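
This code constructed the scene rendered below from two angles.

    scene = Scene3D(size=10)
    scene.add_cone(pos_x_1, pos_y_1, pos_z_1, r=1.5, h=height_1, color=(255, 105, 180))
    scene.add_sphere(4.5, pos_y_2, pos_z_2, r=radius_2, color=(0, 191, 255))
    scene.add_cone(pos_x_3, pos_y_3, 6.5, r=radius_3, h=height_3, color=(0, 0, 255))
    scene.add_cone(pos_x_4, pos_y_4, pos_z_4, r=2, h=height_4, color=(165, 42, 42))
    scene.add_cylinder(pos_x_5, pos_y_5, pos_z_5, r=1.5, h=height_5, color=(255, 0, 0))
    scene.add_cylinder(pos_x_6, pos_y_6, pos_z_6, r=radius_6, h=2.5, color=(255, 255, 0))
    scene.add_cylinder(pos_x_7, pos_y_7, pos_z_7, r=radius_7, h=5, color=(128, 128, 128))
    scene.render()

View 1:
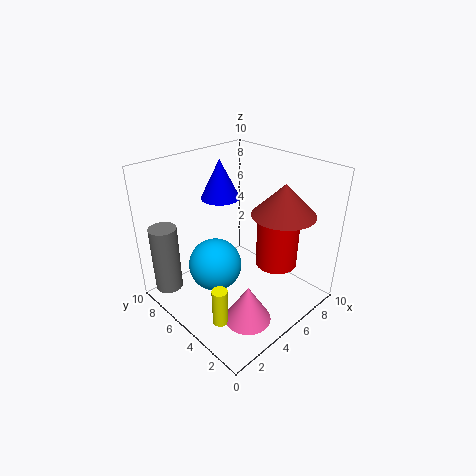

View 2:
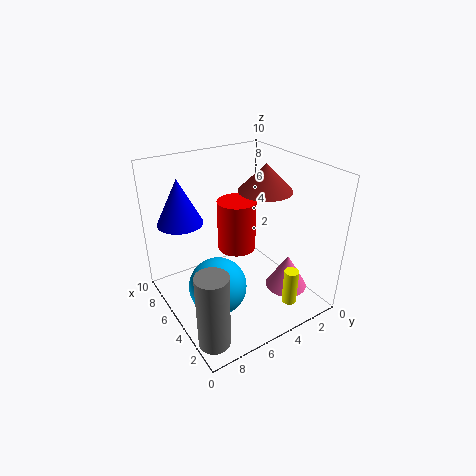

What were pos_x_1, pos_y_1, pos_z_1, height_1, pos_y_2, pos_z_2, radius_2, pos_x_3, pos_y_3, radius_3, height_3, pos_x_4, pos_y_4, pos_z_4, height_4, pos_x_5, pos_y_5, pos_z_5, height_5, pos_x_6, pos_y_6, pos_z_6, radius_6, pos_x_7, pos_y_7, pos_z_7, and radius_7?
pos_x_1 = 3
pos_y_1 = 2
pos_z_1 = 1
height_1 = 2.5
pos_y_2 = 7
pos_z_2 = 2
radius_2 = 2
pos_x_3 = 6.5
pos_y_3 = 8.5
radius_3 = 1.5
height_3 = 3
pos_x_4 = 6
pos_y_4 = 2
pos_z_4 = 7.5
height_4 = 2
pos_x_5 = 7.5
pos_y_5 = 3.5
pos_z_5 = 2.5
height_5 = 4
pos_x_6 = 1.5
pos_y_6 = 3
pos_z_6 = 1
radius_6 = 0.5
pos_x_7 = 1.5
pos_y_7 = 9
pos_z_7 = 0.5
radius_7 = 1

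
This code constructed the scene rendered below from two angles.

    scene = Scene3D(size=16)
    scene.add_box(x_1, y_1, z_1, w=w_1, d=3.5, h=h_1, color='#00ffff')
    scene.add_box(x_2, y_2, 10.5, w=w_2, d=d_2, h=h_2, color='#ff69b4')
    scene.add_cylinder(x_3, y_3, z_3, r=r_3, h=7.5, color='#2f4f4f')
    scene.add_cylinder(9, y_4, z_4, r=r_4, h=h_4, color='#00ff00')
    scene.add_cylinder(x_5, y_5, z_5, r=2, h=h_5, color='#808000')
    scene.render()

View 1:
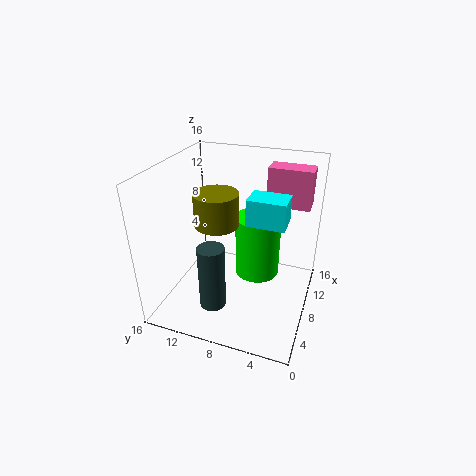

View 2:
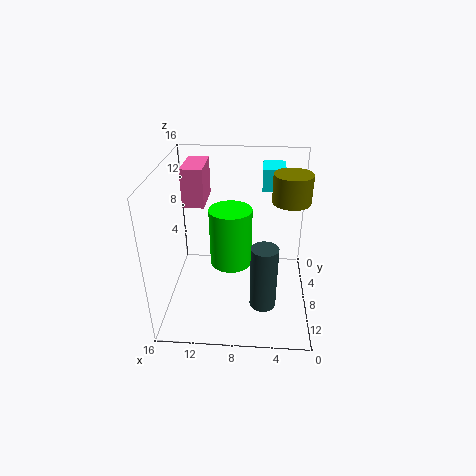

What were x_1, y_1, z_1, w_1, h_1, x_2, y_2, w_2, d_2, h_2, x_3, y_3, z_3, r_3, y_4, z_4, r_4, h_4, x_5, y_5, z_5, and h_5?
x_1 = 3; y_1 = 2; z_1 = 12.5; w_1 = 2.5; h_1 = 2.5; x_2 = 12; y_2 = 1; w_2 = 2.5; d_2 = 5; h_2 = 4.5; x_3 = 5; y_3 = 10; z_3 = 0.5; r_3 = 1.5; y_4 = 6; z_4 = 3.5; r_4 = 2.5; h_4 = 7; x_5 = 2.5; y_5 = 8; z_5 = 12.5; h_5 = 3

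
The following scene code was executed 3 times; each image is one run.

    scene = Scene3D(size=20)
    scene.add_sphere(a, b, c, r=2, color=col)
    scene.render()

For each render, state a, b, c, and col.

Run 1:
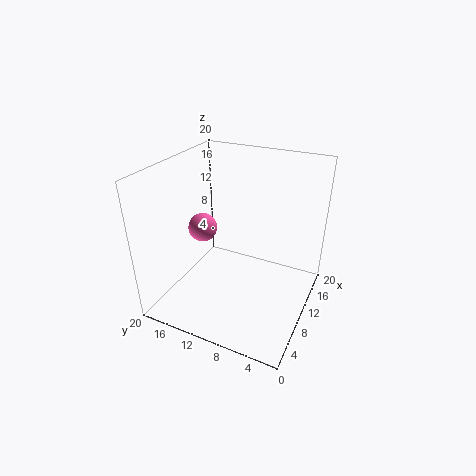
a = 9, b = 15, c = 11, col = 'hotpink'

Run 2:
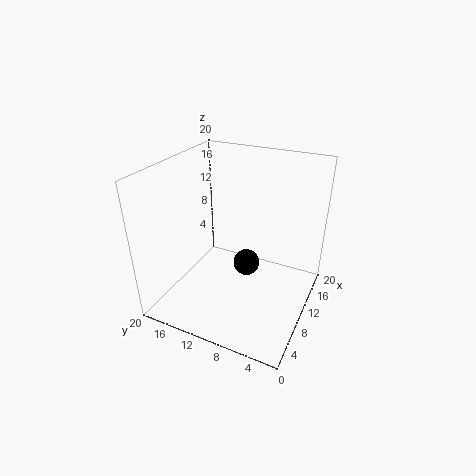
a = 13, b = 10, c = 4, col = 'black'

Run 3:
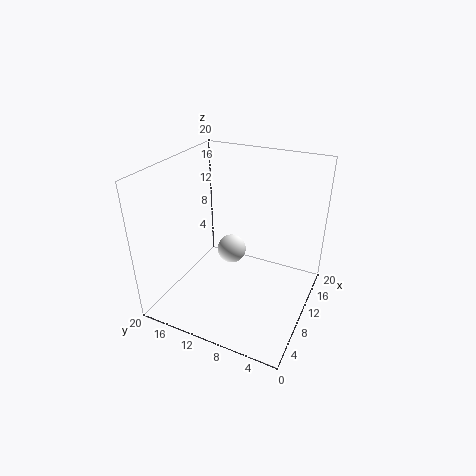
a = 10, b = 11, c = 8, col = 'white'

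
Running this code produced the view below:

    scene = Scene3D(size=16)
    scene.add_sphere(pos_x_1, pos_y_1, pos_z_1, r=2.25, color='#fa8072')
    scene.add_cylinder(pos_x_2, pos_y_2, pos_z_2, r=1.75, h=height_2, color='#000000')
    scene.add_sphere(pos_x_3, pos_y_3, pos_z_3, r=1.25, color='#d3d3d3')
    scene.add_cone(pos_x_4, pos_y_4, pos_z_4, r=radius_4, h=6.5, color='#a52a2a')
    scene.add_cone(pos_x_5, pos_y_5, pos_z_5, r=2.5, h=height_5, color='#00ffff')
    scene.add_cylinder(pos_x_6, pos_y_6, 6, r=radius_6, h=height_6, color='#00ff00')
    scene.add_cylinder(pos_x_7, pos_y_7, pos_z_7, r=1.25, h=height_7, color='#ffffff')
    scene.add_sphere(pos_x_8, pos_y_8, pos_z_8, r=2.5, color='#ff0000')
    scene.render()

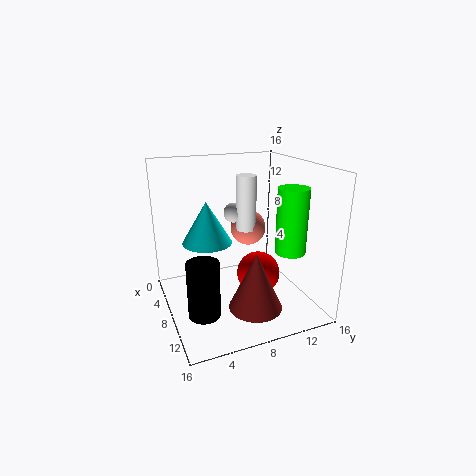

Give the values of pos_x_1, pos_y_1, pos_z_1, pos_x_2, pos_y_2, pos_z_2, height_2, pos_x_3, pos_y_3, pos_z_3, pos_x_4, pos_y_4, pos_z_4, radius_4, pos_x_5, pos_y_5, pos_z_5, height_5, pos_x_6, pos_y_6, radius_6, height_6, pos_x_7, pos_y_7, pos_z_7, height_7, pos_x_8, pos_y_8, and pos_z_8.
pos_x_1 = 3
pos_y_1 = 11.5
pos_z_1 = 7
pos_x_2 = 10
pos_y_2 = 3.25
pos_z_2 = 0.5
height_2 = 6.25
pos_x_3 = 3
pos_y_3 = 9.5
pos_z_3 = 9.25
pos_x_4 = 10.75
pos_y_4 = 9
pos_z_4 = 0.5
radius_4 = 3
pos_x_5 = 9.5
pos_y_5 = 4
pos_z_5 = 8.75
height_5 = 4.25
pos_x_6 = 9.75
pos_y_6 = 13.75
radius_6 = 1.75
height_6 = 7.5
pos_x_7 = 4
pos_y_7 = 10.75
pos_z_7 = 7.25
height_7 = 6.75
pos_x_8 = 8.25
pos_y_8 = 10.5
pos_z_8 = 3.25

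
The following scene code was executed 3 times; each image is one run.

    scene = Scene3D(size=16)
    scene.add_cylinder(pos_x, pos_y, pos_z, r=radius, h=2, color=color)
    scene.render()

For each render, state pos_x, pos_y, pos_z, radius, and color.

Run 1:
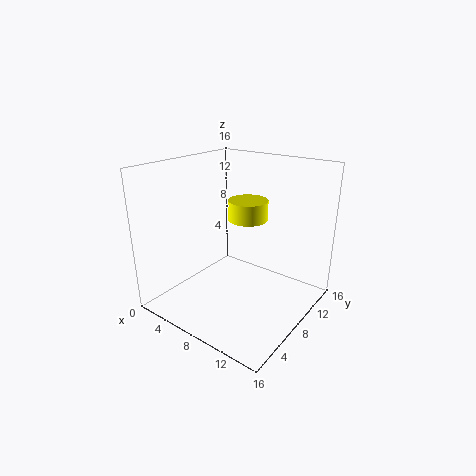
pos_x = 10; pos_y = 7; pos_z = 11; radius = 2; color = 'yellow'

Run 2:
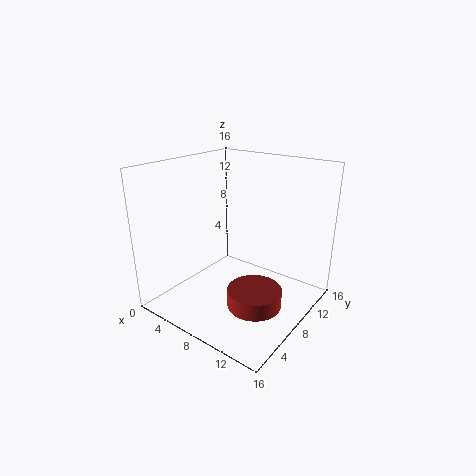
pos_x = 11; pos_y = 7; pos_z = 1; radius = 3; color = 'brown'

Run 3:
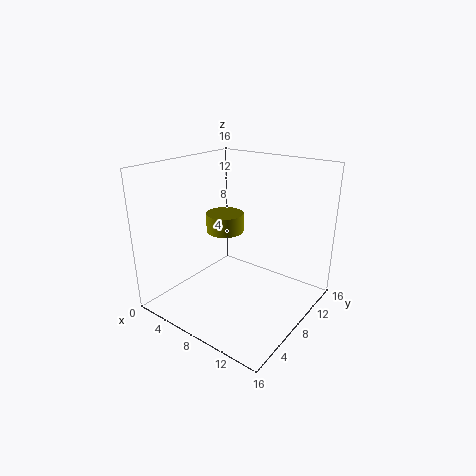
pos_x = 7; pos_y = 7; pos_z = 9; radius = 2; color = 'olive'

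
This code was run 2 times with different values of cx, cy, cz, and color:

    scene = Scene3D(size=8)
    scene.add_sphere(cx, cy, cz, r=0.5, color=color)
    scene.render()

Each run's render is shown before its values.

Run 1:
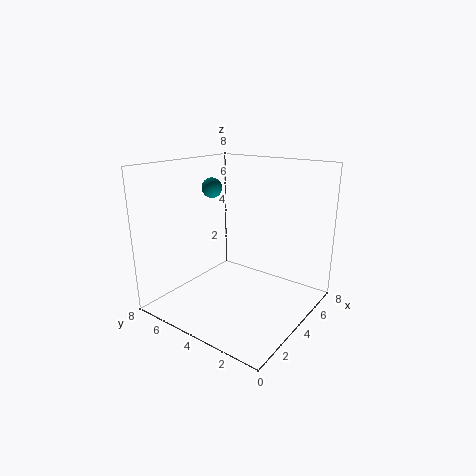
cx = 2.5; cy = 4.5; cz = 7; color = 'teal'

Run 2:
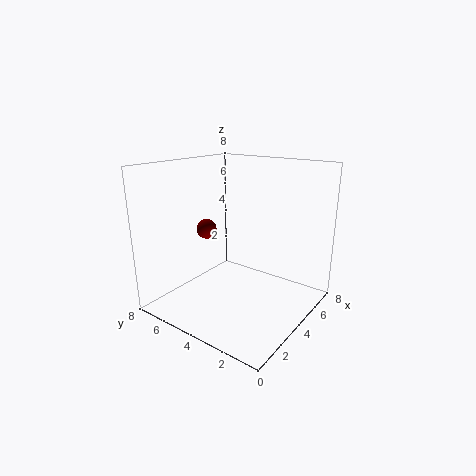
cx = 2; cy = 4.5; cz = 5; color = 'maroon'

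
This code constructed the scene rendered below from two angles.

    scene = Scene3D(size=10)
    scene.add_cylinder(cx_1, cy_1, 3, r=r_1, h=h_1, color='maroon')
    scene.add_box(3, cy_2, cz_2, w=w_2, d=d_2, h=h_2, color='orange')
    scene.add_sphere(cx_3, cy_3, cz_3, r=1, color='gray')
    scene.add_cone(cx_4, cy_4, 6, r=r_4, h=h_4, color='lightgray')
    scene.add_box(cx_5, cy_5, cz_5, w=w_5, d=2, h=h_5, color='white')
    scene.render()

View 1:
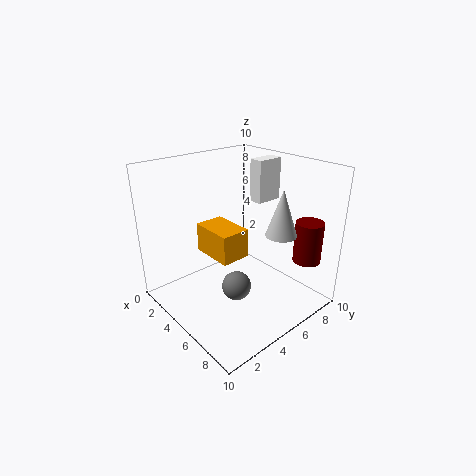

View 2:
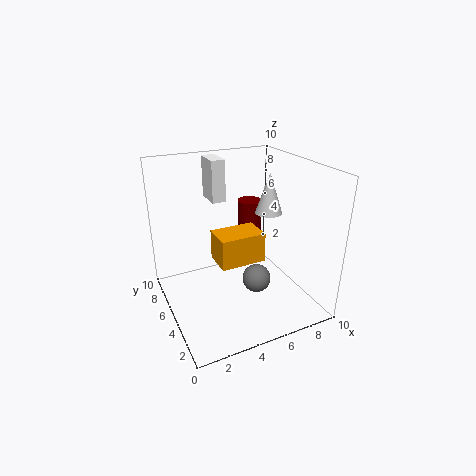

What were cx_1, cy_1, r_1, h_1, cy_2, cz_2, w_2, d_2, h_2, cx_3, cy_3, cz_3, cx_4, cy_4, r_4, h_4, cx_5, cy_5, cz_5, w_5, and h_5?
cx_1 = 8
cy_1 = 9
r_1 = 1
h_1 = 3
cy_2 = 3
cz_2 = 4
w_2 = 3
d_2 = 2
h_2 = 2
cx_3 = 6
cy_3 = 4
cz_3 = 2
cx_4 = 8
cy_4 = 6
r_4 = 1
h_4 = 3
cx_5 = 4
cy_5 = 7
cz_5 = 7
w_5 = 1
h_5 = 3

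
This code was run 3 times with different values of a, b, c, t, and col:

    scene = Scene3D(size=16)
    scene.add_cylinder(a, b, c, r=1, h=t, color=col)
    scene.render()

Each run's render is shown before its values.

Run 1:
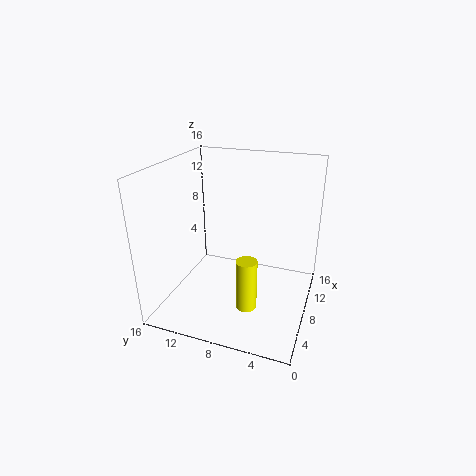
a = 2; b = 5; c = 4; t = 5; col = 'yellow'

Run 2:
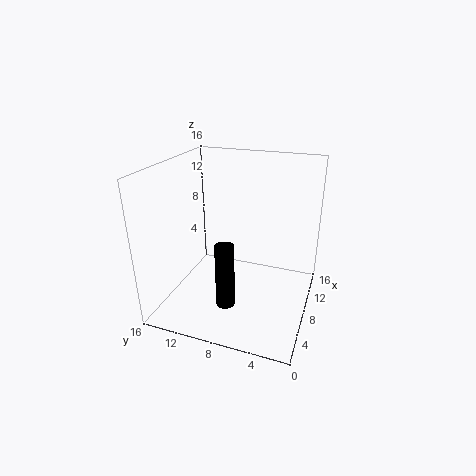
a = 4; b = 8; c = 2; t = 7; col = 'black'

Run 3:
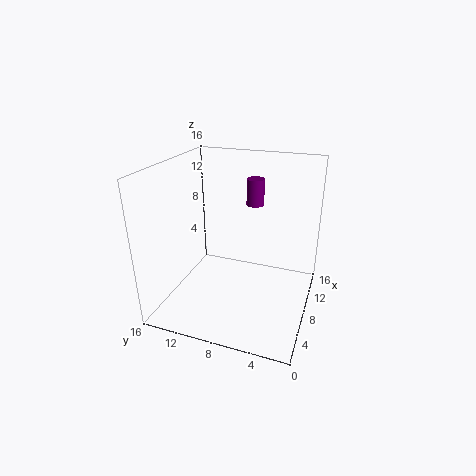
a = 11; b = 7; c = 11; t = 3; col = 'purple'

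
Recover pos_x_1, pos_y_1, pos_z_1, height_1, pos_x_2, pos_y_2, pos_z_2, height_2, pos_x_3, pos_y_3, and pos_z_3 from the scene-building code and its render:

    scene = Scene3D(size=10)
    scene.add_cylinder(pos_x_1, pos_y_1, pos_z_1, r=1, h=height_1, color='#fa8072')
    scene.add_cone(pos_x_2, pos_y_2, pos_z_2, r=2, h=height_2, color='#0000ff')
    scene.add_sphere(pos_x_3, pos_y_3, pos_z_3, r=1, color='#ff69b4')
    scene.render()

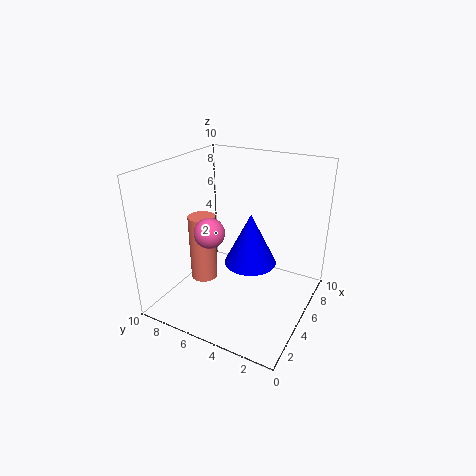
pos_x_1 = 5, pos_y_1 = 8, pos_z_1 = 1, height_1 = 5, pos_x_2 = 7, pos_y_2 = 5, pos_z_2 = 2, height_2 = 4, pos_x_3 = 3, pos_y_3 = 6, pos_z_3 = 6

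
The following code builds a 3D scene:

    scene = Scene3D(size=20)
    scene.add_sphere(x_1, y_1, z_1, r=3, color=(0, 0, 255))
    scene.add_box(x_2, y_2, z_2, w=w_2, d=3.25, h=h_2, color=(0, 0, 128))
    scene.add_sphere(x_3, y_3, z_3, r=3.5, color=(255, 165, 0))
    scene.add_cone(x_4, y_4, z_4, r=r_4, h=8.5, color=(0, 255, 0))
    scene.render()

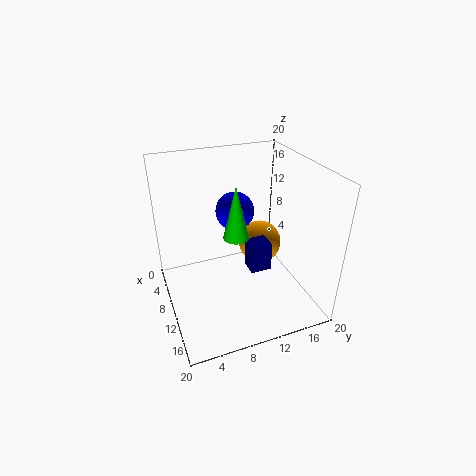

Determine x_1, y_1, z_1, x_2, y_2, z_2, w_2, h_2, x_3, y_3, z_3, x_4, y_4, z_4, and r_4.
x_1 = 3.5, y_1 = 12, z_1 = 10.75, x_2 = 6.5, y_2 = 12.5, z_2 = 2.75, w_2 = 3, h_2 = 4.5, x_3 = 4, y_3 = 16.25, z_3 = 4.5, x_4 = 6, y_4 = 11.25, z_4 = 7.5, r_4 = 2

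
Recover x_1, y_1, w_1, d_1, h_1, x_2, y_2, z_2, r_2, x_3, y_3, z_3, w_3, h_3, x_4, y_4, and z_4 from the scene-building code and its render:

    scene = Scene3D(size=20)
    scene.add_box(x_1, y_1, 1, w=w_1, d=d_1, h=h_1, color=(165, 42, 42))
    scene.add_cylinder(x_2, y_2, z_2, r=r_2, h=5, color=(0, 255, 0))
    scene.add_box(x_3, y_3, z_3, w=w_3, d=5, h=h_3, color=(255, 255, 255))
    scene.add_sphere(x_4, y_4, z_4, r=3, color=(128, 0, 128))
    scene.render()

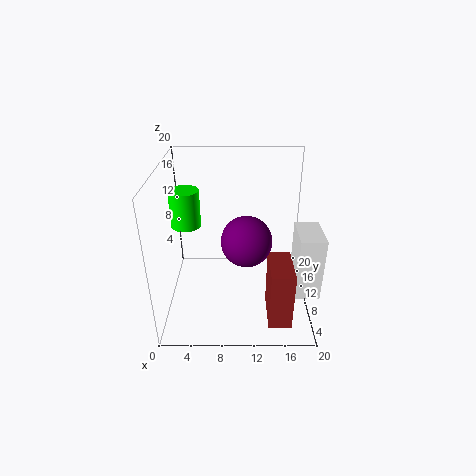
x_1 = 14; y_1 = 2; w_1 = 3; d_1 = 6; h_1 = 8; x_2 = 3; y_2 = 10; z_2 = 12; r_2 = 2; x_3 = 17; y_3 = 2; z_3 = 6; w_3 = 3; h_3 = 8; x_4 = 11; y_4 = 4; z_4 = 13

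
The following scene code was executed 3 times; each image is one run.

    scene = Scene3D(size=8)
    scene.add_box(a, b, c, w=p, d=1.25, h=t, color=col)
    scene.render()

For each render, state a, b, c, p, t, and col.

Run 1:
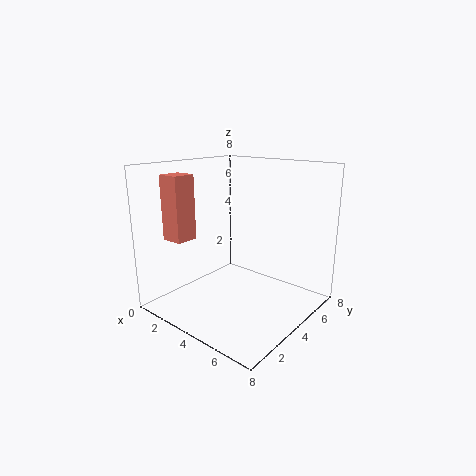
a = 1; b = 1.25; c = 4; p = 1.25; t = 3.5; col = 'salmon'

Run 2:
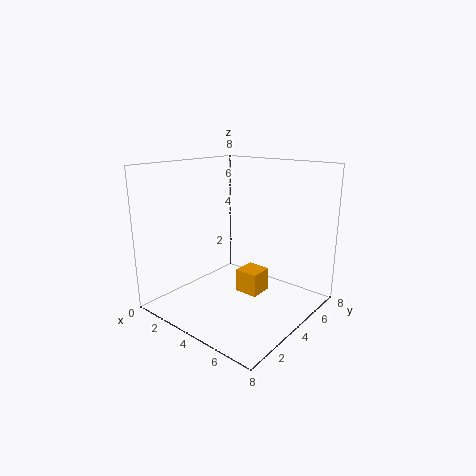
a = 4.5; b = 3.25; c = 1.25; p = 1.25; t = 1.25; col = 'orange'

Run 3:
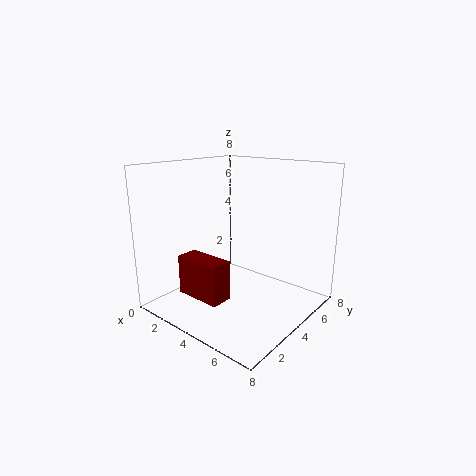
a = 1.5; b = 1.75; c = 0.75; p = 2.75; t = 2.25; col = 'maroon'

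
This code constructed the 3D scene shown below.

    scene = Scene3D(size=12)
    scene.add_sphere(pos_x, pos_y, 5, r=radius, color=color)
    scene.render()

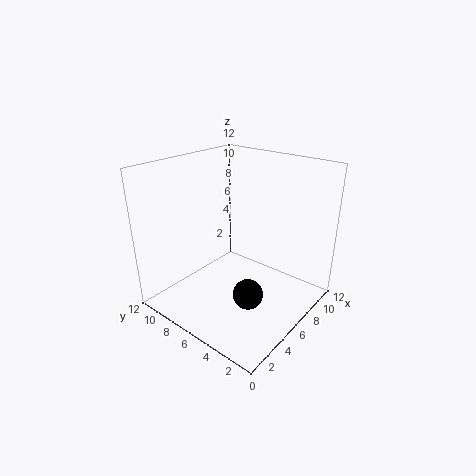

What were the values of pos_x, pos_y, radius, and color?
pos_x = 1.5, pos_y = 1.5, radius = 1, color = 'black'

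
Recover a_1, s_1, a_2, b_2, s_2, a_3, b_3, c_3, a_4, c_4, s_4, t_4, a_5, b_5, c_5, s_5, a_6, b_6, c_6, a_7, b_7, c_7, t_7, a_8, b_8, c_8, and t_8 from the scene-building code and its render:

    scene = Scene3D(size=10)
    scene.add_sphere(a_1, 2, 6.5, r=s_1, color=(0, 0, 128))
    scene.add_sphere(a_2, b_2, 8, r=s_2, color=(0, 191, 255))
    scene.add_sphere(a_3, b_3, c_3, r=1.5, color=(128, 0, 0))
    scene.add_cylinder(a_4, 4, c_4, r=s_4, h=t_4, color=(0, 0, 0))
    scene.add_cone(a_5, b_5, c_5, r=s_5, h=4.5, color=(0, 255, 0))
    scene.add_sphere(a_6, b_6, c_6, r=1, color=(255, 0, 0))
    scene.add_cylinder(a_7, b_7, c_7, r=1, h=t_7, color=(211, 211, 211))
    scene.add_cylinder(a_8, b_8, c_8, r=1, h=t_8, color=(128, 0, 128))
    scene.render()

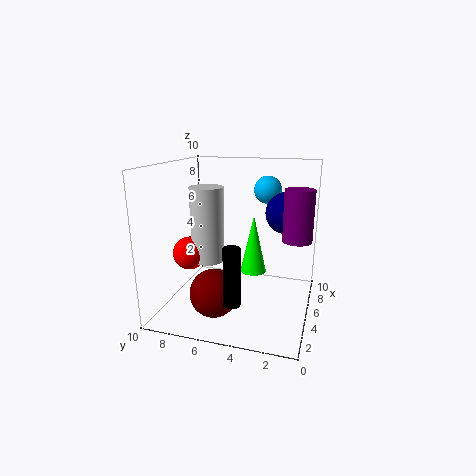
a_1 = 7; s_1 = 1.5; a_2 = 7.5; b_2 = 3.5; s_2 = 1; a_3 = 1.5; b_3 = 5.5; c_3 = 2.5; a_4 = 0.5; c_4 = 2.5; s_4 = 0.5; t_4 = 3.5; a_5 = 7.5; b_5 = 4.5; c_5 = 1.5; s_5 = 1; a_6 = 1.5; b_6 = 7; c_6 = 5; a_7 = 2; b_7 = 6; c_7 = 4.5; t_7 = 4.5; a_8 = 5.5; b_8 = 1; c_8 = 5; t_8 = 3.5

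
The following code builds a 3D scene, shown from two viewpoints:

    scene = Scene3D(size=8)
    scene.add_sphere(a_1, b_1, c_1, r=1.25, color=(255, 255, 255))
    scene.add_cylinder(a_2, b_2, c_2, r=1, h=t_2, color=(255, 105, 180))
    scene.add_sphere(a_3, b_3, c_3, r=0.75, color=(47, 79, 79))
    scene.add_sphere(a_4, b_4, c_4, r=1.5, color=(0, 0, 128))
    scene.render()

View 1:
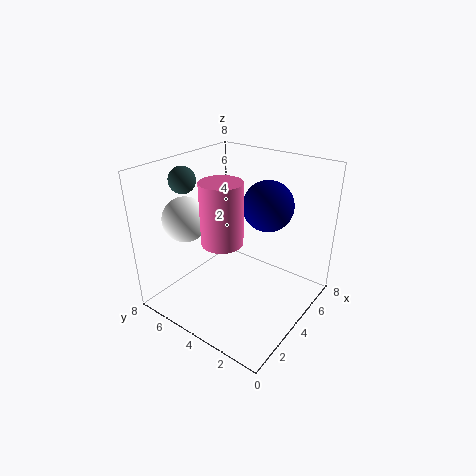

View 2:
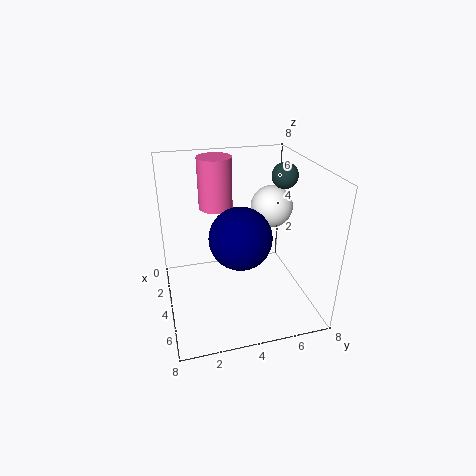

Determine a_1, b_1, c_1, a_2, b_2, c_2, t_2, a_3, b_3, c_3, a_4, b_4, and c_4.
a_1 = 2.5, b_1 = 6.5, c_1 = 5, a_2 = 1.75, b_2 = 3.25, c_2 = 5, t_2 = 3, a_3 = 3, b_3 = 7, c_3 = 7, a_4 = 6.25, b_4 = 3.5, c_4 = 5.25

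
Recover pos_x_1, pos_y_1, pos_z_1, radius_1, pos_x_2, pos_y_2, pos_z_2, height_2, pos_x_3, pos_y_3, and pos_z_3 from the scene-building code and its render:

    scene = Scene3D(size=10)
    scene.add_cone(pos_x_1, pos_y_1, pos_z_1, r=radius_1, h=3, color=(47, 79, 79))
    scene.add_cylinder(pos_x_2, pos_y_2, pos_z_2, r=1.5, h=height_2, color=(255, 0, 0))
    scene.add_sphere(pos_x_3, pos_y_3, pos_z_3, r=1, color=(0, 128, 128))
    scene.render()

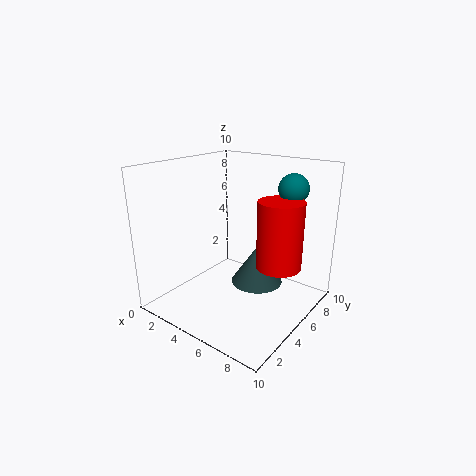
pos_x_1 = 5, pos_y_1 = 7.5, pos_z_1 = 0.5, radius_1 = 2, pos_x_2 = 8, pos_y_2 = 5.5, pos_z_2 = 3.5, height_2 = 4.5, pos_x_3 = 8, pos_y_3 = 7, pos_z_3 = 8.5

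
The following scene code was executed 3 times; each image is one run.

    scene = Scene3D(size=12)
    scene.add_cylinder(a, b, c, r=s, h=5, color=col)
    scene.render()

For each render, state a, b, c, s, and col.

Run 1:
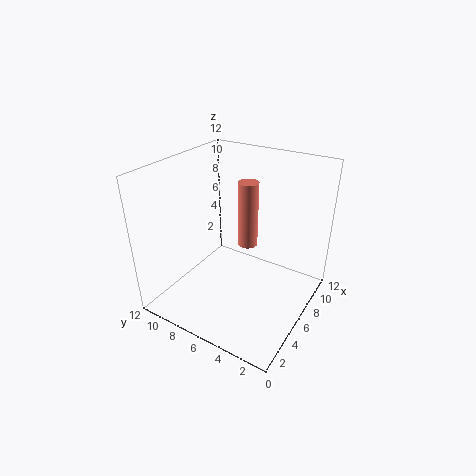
a = 5
b = 4.5
c = 6.5
s = 0.75
col = 'salmon'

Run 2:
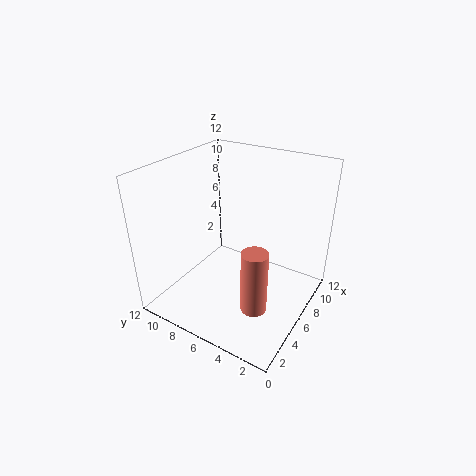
a = 3
b = 2.75
c = 2.25
s = 1
col = 'salmon'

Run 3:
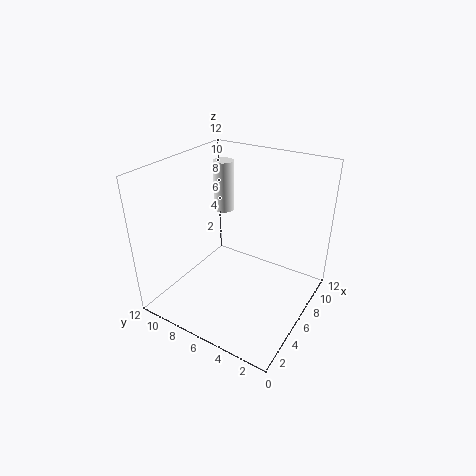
a = 11
b = 10.75
c = 5.5
s = 1
col = 'white'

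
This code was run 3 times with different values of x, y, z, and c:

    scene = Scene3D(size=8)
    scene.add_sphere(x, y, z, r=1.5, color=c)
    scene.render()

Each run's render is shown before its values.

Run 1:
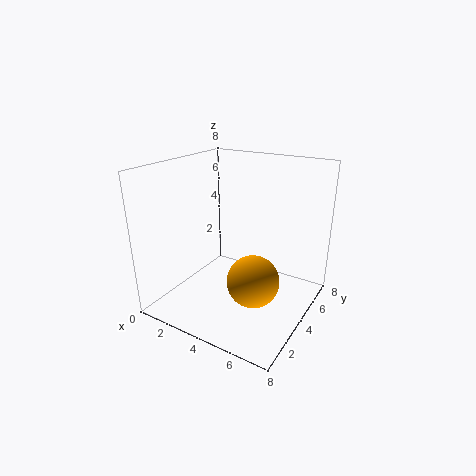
x = 5
y = 4
z = 1.5
c = 'orange'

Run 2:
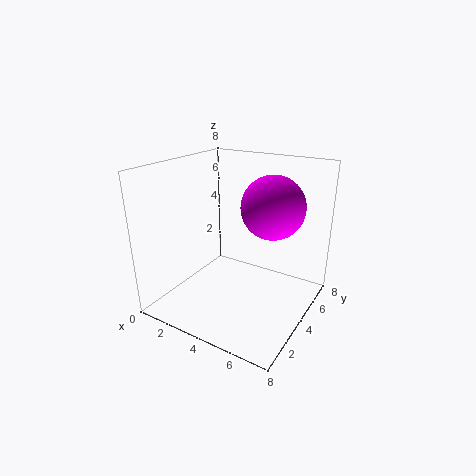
x = 6.5
y = 3
z = 6.5
c = 'magenta'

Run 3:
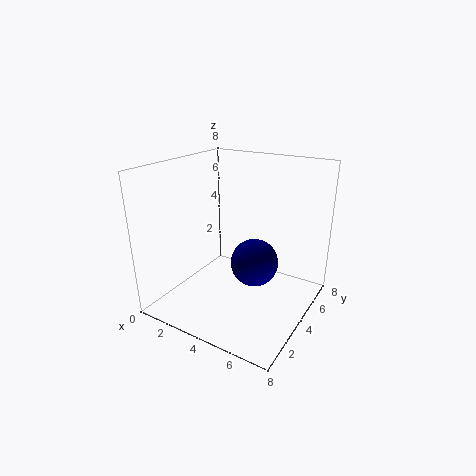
x = 4
y = 6
z = 1.5
c = 'navy'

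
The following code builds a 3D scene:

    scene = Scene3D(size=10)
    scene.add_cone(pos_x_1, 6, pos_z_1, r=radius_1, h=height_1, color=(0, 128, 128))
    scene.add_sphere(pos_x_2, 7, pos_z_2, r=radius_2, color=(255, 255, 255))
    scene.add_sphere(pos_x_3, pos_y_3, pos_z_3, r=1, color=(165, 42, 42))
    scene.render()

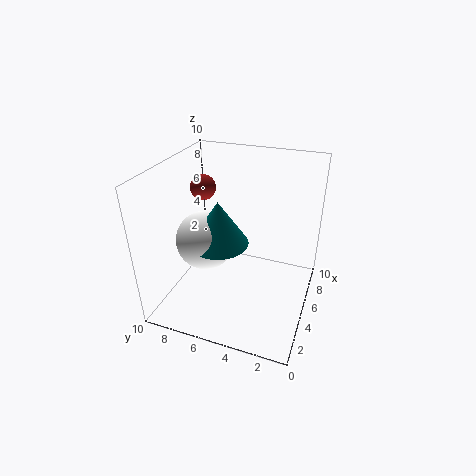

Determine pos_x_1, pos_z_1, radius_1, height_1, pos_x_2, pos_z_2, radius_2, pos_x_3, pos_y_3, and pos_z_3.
pos_x_1 = 4
pos_z_1 = 5
radius_1 = 2
height_1 = 3
pos_x_2 = 4
pos_z_2 = 5
radius_2 = 2
pos_x_3 = 8
pos_y_3 = 9
pos_z_3 = 7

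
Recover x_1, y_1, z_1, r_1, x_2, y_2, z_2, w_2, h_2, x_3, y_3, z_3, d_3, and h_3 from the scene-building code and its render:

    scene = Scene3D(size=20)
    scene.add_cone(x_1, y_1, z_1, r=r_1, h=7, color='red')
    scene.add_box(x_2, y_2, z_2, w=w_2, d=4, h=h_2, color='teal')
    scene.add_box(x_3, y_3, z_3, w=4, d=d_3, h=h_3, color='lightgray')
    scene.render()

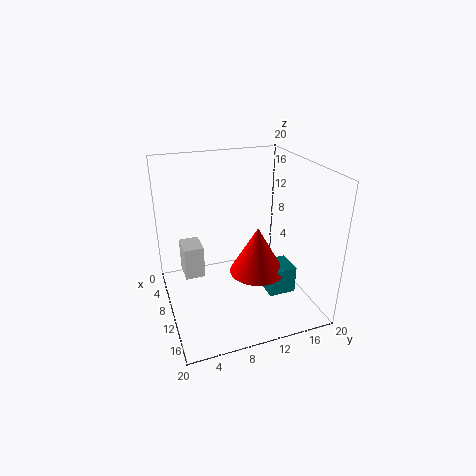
x_1 = 10; y_1 = 13; z_1 = 4; r_1 = 4; x_2 = 9; y_2 = 14; z_2 = 1; w_2 = 4; h_2 = 4; x_3 = 2; y_3 = 3; z_3 = 2; d_3 = 3; h_3 = 5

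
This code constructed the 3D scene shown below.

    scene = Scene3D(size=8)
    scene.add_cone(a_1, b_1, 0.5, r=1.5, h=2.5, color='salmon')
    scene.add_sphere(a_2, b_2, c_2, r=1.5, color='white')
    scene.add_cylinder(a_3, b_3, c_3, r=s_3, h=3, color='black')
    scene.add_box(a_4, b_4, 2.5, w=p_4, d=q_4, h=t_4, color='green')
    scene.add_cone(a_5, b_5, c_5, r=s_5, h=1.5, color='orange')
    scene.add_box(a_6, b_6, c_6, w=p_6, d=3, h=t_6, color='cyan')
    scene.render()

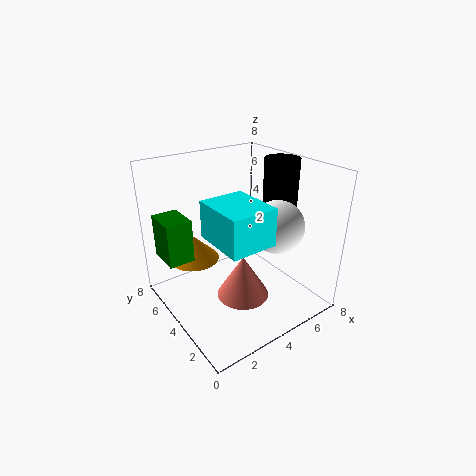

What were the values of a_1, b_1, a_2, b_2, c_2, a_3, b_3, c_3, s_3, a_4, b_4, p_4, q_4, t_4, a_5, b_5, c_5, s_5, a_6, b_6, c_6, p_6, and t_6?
a_1 = 4; b_1 = 3.5; a_2 = 6; b_2 = 3; c_2 = 4.5; a_3 = 7; b_3 = 4; c_3 = 5; s_3 = 1; a_4 = 0.5; b_4 = 5.5; p_4 = 1.5; q_4 = 2; t_4 = 2.5; a_5 = 2.5; b_5 = 6.5; c_5 = 2; s_5 = 1.5; a_6 = 2; b_6 = 1.5; c_6 = 4.5; p_6 = 2.5; t_6 = 2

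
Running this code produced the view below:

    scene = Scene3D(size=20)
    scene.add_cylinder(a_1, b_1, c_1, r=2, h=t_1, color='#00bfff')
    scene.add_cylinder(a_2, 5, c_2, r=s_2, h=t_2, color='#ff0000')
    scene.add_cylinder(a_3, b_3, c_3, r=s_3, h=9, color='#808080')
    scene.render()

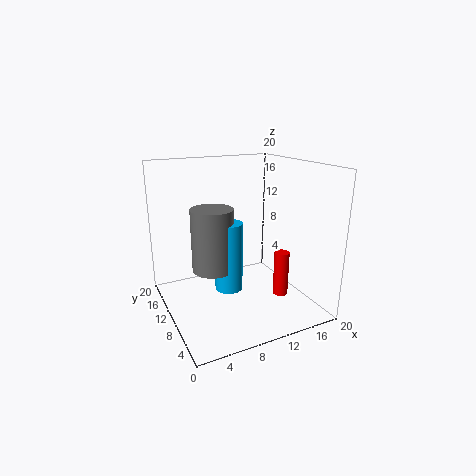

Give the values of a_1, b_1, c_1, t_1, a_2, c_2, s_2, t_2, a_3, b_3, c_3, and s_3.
a_1 = 9; b_1 = 11; c_1 = 2; t_1 = 10; a_2 = 14; c_2 = 3; s_2 = 1; t_2 = 6; a_3 = 7; b_3 = 12; c_3 = 5; s_3 = 3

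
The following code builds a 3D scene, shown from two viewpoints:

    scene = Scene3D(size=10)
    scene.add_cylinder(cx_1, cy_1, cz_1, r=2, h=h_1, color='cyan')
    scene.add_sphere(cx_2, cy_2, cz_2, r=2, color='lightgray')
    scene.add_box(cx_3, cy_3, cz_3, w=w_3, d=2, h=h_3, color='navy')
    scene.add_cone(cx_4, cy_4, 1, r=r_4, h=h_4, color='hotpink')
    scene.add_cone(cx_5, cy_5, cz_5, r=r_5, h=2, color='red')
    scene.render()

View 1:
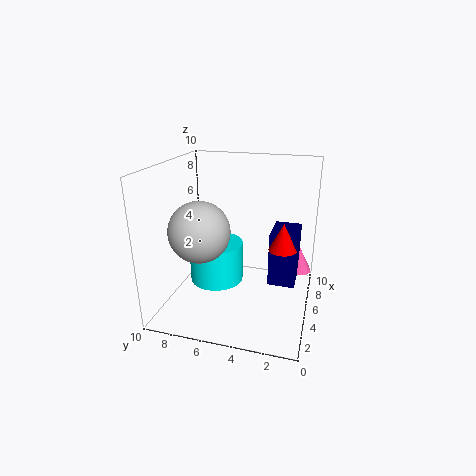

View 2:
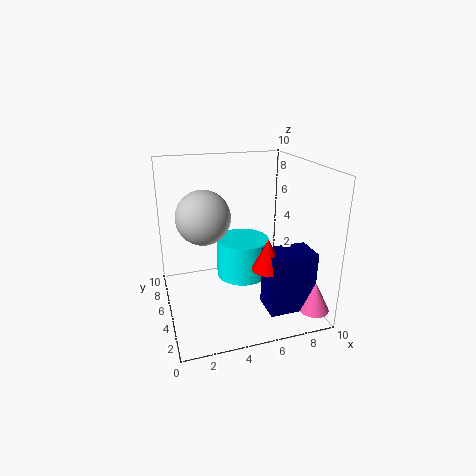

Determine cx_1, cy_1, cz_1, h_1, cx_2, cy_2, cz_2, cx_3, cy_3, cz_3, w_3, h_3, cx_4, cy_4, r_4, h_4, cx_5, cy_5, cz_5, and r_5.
cx_1 = 6
cy_1 = 7
cz_1 = 1
h_1 = 3
cx_2 = 3
cy_2 = 7
cz_2 = 6
cx_3 = 6
cy_3 = 1
cz_3 = 1
w_3 = 3
h_3 = 4
cx_4 = 9
cy_4 = 1
r_4 = 1
h_4 = 2
cx_5 = 6
cy_5 = 2
cz_5 = 4
r_5 = 1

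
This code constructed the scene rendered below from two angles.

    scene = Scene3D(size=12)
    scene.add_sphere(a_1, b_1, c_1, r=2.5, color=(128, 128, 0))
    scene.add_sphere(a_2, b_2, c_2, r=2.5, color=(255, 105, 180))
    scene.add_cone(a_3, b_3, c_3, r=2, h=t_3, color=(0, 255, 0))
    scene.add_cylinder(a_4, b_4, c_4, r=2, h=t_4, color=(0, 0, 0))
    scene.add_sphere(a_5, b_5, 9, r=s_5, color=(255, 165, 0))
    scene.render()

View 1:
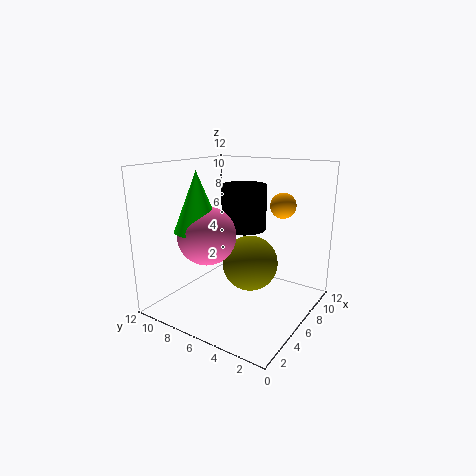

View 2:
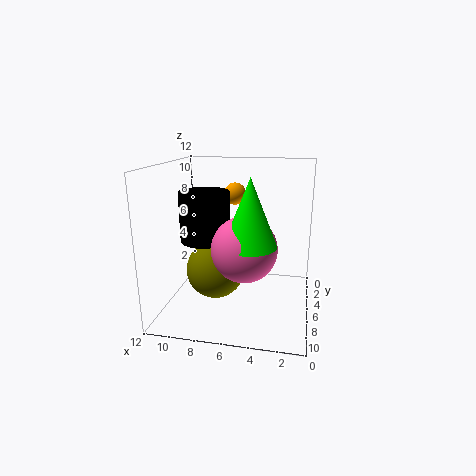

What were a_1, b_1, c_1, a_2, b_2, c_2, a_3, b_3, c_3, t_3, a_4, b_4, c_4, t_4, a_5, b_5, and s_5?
a_1 = 8; b_1 = 6; c_1 = 3; a_2 = 5; b_2 = 8.5; c_2 = 6; a_3 = 4.5; b_3 = 9; c_3 = 6.5; t_3 = 5; a_4 = 8.5; b_4 = 7; c_4 = 6; t_4 = 4; a_5 = 7; b_5 = 2.5; s_5 = 1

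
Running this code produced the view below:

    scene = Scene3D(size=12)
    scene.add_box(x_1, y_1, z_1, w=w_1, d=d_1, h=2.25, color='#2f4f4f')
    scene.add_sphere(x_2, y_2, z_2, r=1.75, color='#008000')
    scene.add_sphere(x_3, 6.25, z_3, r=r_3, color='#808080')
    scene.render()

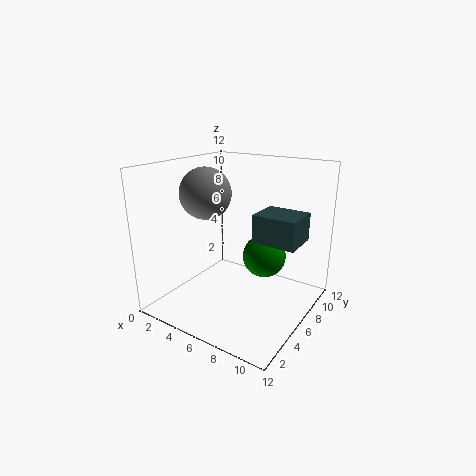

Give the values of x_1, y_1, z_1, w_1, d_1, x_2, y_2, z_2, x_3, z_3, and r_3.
x_1 = 7.75, y_1 = 5.25, z_1 = 6.25, w_1 = 3.5, d_1 = 3, x_2 = 8.25, y_2 = 6.5, z_2 = 4.75, x_3 = 2.5, z_3 = 9.25, r_3 = 2.25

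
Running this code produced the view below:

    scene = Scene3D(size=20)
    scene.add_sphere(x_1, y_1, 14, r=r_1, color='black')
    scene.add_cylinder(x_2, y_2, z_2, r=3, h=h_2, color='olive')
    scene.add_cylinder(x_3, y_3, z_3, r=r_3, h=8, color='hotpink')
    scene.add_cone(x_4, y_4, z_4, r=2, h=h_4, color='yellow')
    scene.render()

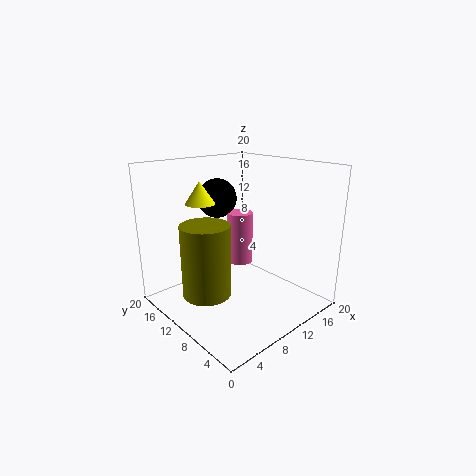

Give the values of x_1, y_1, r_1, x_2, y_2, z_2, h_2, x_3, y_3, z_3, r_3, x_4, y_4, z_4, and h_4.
x_1 = 12, y_1 = 17, r_1 = 3, x_2 = 3, y_2 = 8, z_2 = 5, h_2 = 9, x_3 = 14, y_3 = 14, z_3 = 4, r_3 = 2, x_4 = 6, y_4 = 13, z_4 = 15, h_4 = 3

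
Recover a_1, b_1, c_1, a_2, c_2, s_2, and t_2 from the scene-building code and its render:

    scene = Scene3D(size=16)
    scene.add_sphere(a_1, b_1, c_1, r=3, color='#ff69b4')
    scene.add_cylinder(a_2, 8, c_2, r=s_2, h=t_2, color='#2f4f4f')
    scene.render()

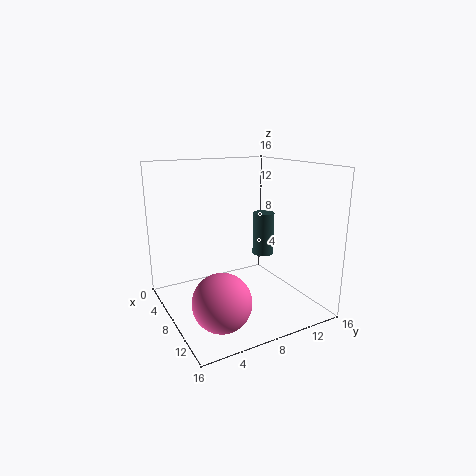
a_1 = 12, b_1 = 4, c_1 = 3, a_2 = 13, c_2 = 8, s_2 = 1, t_2 = 4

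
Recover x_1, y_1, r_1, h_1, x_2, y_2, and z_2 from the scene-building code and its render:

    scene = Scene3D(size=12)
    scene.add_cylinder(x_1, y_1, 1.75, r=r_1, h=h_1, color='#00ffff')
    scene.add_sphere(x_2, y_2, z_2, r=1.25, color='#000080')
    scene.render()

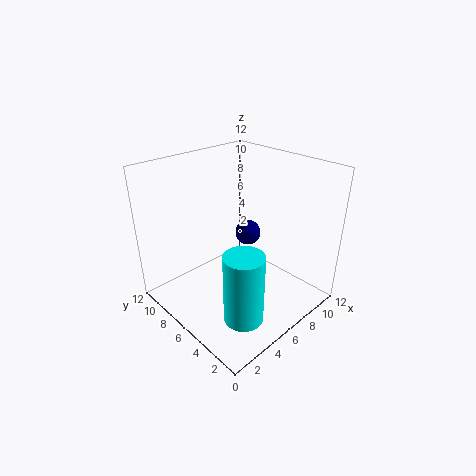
x_1 = 3; y_1 = 2.25; r_1 = 1.5; h_1 = 5.5; x_2 = 10.25; y_2 = 9; z_2 = 3.75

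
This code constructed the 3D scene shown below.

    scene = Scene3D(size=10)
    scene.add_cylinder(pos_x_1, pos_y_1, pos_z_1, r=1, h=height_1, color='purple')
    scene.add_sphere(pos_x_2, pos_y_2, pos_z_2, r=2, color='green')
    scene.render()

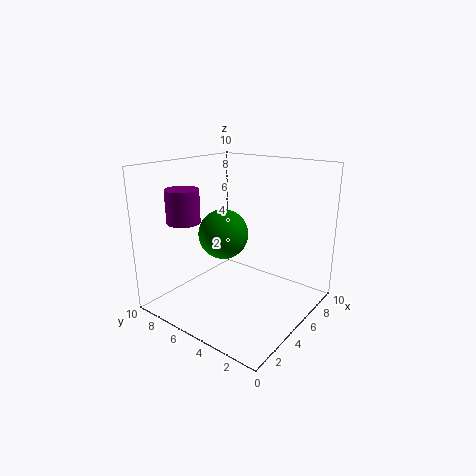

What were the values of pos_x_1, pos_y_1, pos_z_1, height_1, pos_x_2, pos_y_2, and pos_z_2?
pos_x_1 = 1; pos_y_1 = 6; pos_z_1 = 7; height_1 = 2; pos_x_2 = 7; pos_y_2 = 8; pos_z_2 = 4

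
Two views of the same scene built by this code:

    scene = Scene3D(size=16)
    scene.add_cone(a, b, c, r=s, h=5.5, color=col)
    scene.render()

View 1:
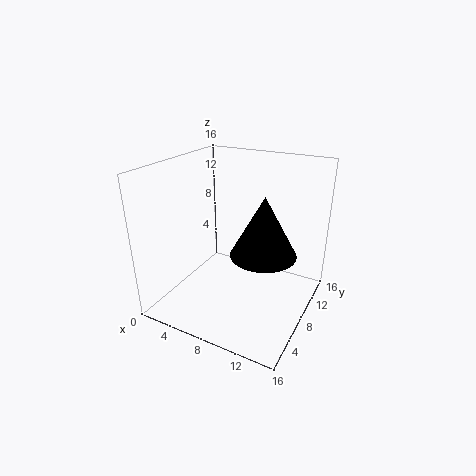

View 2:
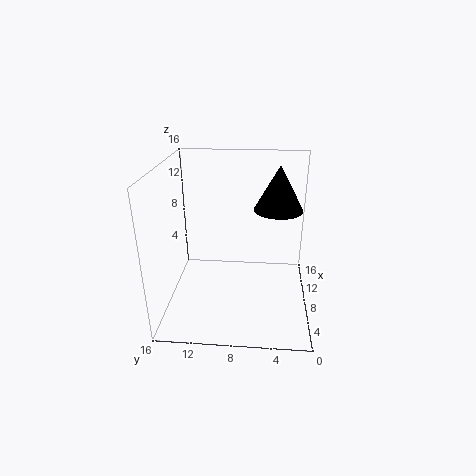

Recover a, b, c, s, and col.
a = 13, b = 3.5, c = 9.5, s = 3, col = 'black'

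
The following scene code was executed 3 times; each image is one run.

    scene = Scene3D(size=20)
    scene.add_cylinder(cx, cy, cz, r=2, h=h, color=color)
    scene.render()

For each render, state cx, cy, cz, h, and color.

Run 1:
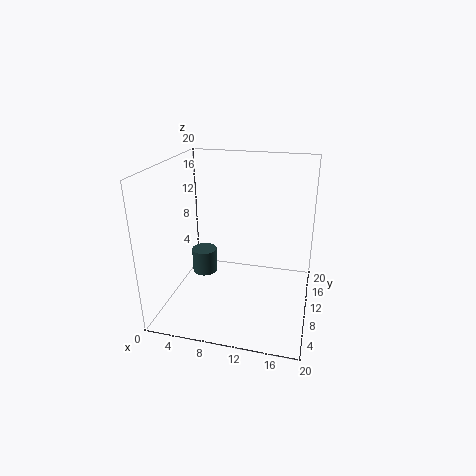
cx = 3, cy = 15, cz = 1, h = 4, color = 'darkslategray'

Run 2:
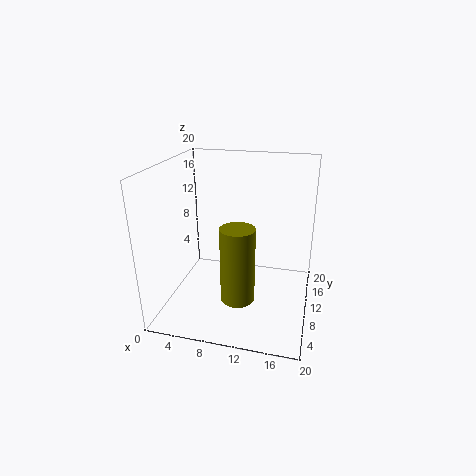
cx = 12, cy = 2, cz = 6, h = 9, color = 'olive'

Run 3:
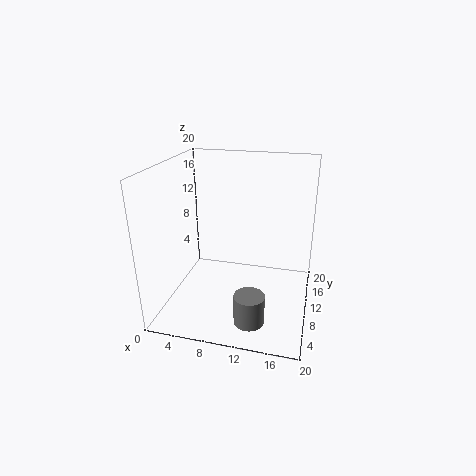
cx = 13, cy = 4, cz = 1, h = 4, color = 'gray'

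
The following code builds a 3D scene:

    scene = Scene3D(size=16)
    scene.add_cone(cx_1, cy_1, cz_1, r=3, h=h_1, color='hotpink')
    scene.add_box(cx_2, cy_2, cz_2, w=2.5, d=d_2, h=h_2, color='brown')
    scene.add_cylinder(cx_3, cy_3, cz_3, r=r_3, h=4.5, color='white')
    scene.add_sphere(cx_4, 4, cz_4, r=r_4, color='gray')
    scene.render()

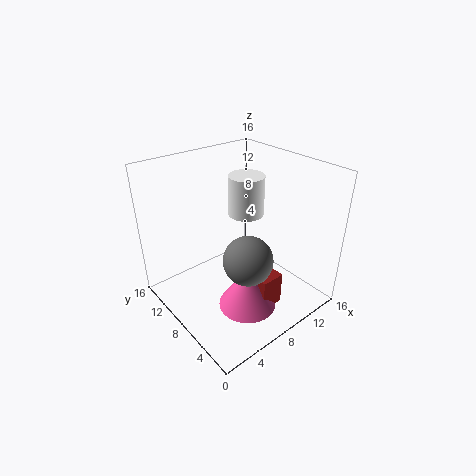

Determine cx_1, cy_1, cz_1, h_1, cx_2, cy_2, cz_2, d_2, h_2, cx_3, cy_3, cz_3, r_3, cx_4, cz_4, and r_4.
cx_1 = 6; cy_1 = 4; cz_1 = 2.5; h_1 = 4.5; cx_2 = 6.5; cy_2 = 2; cz_2 = 2.5; d_2 = 2; h_2 = 3.5; cx_3 = 10; cy_3 = 9; cz_3 = 10; r_3 = 2; cx_4 = 6; cz_4 = 8; r_4 = 2.5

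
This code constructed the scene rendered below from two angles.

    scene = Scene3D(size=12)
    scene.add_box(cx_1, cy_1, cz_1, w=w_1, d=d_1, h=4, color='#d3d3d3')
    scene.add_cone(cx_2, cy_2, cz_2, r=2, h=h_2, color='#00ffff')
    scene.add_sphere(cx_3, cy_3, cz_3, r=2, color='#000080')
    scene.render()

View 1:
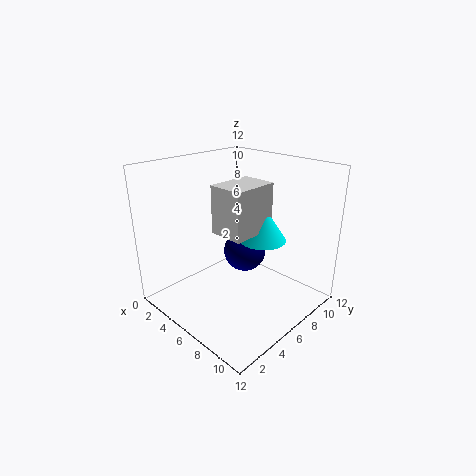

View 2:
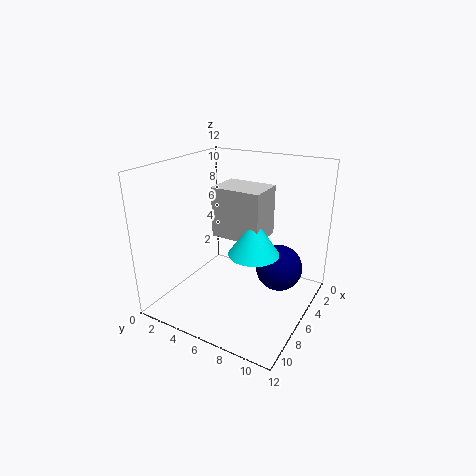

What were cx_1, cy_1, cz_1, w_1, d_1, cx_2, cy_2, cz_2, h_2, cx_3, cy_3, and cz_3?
cx_1 = 4.5; cy_1 = 4.5; cz_1 = 6.5; w_1 = 3; d_1 = 4; cx_2 = 7; cy_2 = 8; cz_2 = 5.5; h_2 = 3; cx_3 = 4; cy_3 = 9; cz_3 = 3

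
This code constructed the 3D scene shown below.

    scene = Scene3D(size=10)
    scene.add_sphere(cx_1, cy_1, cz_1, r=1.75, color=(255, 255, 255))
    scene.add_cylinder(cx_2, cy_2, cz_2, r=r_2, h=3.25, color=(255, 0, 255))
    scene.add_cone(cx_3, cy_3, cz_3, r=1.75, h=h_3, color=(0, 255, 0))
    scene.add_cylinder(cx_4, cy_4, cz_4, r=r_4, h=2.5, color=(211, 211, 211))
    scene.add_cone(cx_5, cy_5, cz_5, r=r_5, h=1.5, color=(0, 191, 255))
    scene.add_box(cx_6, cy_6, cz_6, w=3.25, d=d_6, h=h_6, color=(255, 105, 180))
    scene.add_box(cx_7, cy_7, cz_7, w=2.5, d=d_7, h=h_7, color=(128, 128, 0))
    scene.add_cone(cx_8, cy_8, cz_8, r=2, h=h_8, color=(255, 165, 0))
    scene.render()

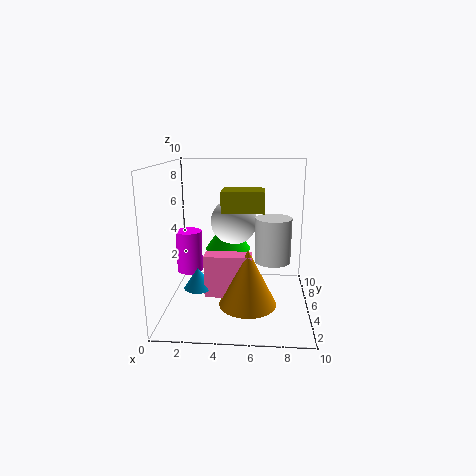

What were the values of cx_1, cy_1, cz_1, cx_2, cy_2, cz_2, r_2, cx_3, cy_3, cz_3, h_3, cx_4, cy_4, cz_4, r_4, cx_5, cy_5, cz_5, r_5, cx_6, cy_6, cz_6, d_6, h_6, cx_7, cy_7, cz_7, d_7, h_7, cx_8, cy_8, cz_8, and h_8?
cx_1 = 4.5; cy_1 = 7.5; cz_1 = 5.5; cx_2 = 1; cy_2 = 7.25; cz_2 = 1.5; r_2 = 1; cx_3 = 4; cy_3 = 7.75; cz_3 = 3.25; h_3 = 2.5; cx_4 = 7.25; cy_4 = 1; cz_4 = 5; r_4 = 1; cx_5 = 2.25; cy_5 = 4.25; cz_5 = 1.5; r_5 = 1; cx_6 = 2.75; cy_6 = 3.75; cz_6 = 1; d_6 = 1.25; h_6 = 3; cx_7 = 4.25; cy_7 = 1.75; cz_7 = 7.5; d_7 = 1.75; h_7 = 1.25; cx_8 = 5.75; cy_8 = 4; cz_8 = 0.5; h_8 = 4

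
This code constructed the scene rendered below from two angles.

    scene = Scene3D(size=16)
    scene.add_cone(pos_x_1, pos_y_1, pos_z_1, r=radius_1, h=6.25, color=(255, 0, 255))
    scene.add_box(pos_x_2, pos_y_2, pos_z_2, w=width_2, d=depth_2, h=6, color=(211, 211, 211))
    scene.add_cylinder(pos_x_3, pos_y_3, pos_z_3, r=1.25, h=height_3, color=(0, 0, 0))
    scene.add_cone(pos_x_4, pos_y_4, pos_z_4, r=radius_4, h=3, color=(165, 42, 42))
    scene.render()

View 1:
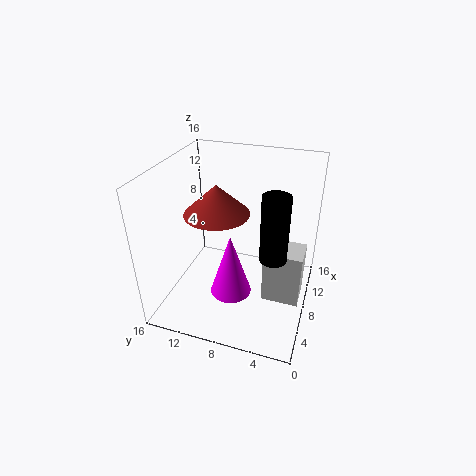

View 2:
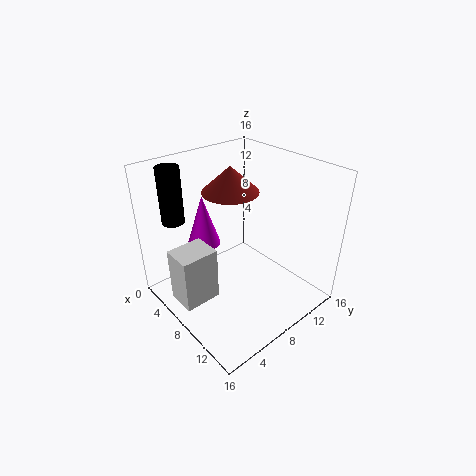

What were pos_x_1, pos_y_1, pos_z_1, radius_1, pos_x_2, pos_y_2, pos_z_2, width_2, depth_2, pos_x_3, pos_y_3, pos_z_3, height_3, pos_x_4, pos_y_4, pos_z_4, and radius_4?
pos_x_1 = 2.75
pos_y_1 = 7
pos_z_1 = 5.25
radius_1 = 2
pos_x_2 = 5.5
pos_y_2 = 0.5
pos_z_2 = 2.25
width_2 = 3.25
depth_2 = 4
pos_x_3 = 3
pos_y_3 = 3
pos_z_3 = 9.75
height_3 = 6.25
pos_x_4 = 5.25
pos_y_4 = 9.25
pos_z_4 = 12.25
radius_4 = 3.25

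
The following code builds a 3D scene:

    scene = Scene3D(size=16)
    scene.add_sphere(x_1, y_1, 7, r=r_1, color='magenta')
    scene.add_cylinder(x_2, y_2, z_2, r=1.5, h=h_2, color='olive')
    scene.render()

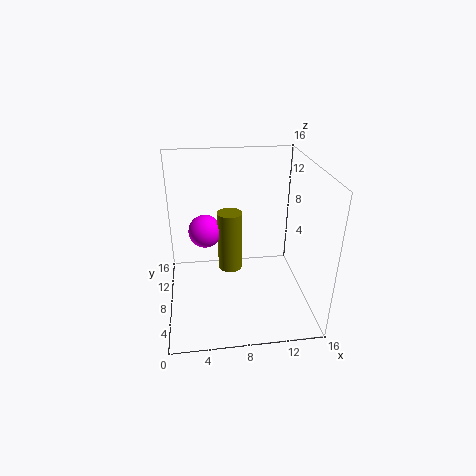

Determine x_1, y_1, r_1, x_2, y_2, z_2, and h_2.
x_1 = 4.5; y_1 = 12; r_1 = 2; x_2 = 7.5; y_2 = 11.5; z_2 = 2; h_2 = 7.5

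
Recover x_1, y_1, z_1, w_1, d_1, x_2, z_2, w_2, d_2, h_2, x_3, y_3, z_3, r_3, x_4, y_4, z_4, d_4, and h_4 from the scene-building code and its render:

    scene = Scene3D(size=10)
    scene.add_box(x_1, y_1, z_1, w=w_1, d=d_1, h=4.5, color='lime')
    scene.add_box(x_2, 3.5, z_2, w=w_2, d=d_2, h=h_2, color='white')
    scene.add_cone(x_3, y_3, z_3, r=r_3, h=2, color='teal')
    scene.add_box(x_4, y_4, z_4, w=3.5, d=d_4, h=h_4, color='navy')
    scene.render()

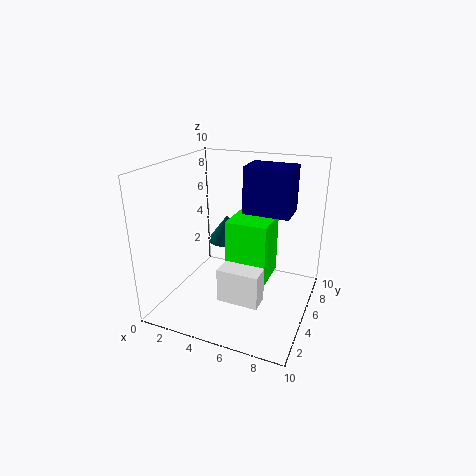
x_1 = 4, y_1 = 5, z_1 = 1.5, w_1 = 3, d_1 = 3, x_2 = 4, z_2 = 0.5, w_2 = 3, d_2 = 1.5, h_2 = 2.5, x_3 = 3, y_3 = 7.5, z_3 = 3.5, r_3 = 1.5, x_4 = 4.5, y_4 = 7, z_4 = 6, d_4 = 2.5, h_4 = 3.5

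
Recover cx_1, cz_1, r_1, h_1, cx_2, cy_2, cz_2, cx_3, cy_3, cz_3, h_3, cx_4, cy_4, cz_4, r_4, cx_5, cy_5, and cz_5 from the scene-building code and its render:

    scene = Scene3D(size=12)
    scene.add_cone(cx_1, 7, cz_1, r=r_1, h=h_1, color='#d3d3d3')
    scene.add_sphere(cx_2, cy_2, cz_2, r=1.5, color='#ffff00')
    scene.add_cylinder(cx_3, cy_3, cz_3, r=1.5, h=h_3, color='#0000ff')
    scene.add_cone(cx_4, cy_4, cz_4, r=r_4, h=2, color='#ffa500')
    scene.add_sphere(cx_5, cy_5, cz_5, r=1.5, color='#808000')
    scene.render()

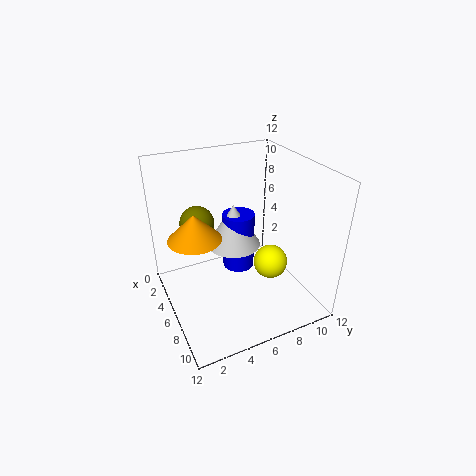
cx_1 = 3; cz_1 = 3.5; r_1 = 2.5; h_1 = 4; cx_2 = 6.5; cy_2 = 9; cz_2 = 3; cx_3 = 3; cy_3 = 7.5; cz_3 = 1; h_3 = 5.5; cx_4 = 7; cy_4 = 2; cz_4 = 7.5; r_4 = 2; cx_5 = 3; cy_5 = 3.5; cz_5 = 6.5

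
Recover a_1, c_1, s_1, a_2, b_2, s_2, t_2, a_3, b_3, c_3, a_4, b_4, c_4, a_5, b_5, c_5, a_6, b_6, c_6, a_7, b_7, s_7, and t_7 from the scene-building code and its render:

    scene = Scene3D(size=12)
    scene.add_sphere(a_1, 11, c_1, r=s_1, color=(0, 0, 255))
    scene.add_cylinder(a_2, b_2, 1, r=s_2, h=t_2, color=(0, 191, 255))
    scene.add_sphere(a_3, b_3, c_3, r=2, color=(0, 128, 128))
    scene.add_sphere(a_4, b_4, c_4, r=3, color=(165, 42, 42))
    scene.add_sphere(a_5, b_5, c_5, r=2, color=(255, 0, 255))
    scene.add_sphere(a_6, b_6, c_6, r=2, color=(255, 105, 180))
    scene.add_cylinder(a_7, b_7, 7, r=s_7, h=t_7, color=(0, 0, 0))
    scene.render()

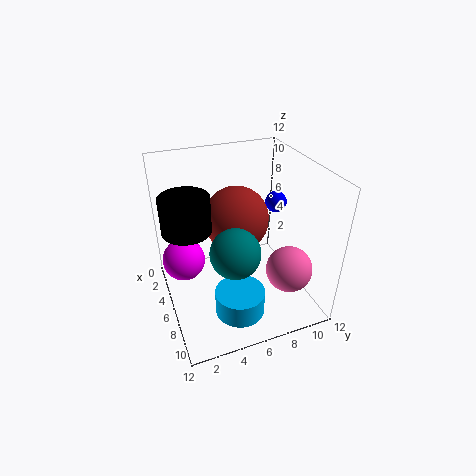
a_1 = 3
c_1 = 7
s_1 = 1
a_2 = 9
b_2 = 5
s_2 = 2
t_2 = 2
a_3 = 8
b_3 = 5
c_3 = 6
a_4 = 3
b_4 = 7
c_4 = 6
a_5 = 2
b_5 = 2
c_5 = 2
a_6 = 8
b_6 = 10
c_6 = 3
a_7 = 5
b_7 = 2
s_7 = 2
t_7 = 3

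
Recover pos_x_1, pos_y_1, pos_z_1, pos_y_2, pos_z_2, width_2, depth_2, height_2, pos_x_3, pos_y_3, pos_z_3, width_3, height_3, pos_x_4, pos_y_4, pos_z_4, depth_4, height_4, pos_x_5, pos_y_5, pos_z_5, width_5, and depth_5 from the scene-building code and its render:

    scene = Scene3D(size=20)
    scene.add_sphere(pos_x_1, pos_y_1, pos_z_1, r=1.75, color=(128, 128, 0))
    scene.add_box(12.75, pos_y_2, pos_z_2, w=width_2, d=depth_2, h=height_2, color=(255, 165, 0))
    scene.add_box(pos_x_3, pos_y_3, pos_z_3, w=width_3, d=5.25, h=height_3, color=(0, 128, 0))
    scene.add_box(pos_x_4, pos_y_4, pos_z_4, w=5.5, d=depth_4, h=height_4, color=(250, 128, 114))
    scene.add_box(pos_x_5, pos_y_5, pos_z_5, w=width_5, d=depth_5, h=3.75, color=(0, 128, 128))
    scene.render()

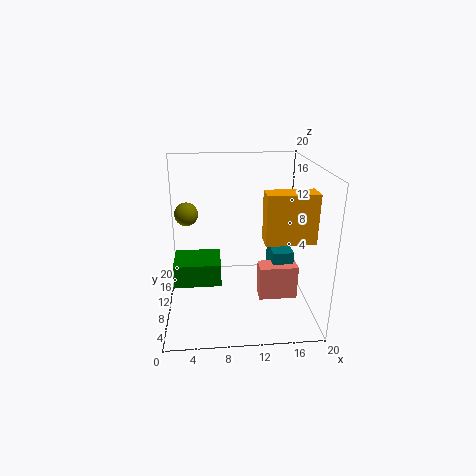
pos_x_1 = 2.75; pos_y_1 = 14.75; pos_z_1 = 12; pos_y_2 = 3.75; pos_z_2 = 11.5; width_2 = 6.25; depth_2 = 2.75; height_2 = 6.25; pos_x_3 = 1; pos_y_3 = 7.75; pos_z_3 = 3.75; width_3 = 6.5; height_3 = 3.25; pos_x_4 = 13; pos_y_4 = 8.25; pos_z_4 = 0.75; depth_4 = 2.75; height_4 = 5; pos_x_5 = 15; pos_y_5 = 9.5; pos_z_5 = 3.75; width_5 = 3; depth_5 = 5.25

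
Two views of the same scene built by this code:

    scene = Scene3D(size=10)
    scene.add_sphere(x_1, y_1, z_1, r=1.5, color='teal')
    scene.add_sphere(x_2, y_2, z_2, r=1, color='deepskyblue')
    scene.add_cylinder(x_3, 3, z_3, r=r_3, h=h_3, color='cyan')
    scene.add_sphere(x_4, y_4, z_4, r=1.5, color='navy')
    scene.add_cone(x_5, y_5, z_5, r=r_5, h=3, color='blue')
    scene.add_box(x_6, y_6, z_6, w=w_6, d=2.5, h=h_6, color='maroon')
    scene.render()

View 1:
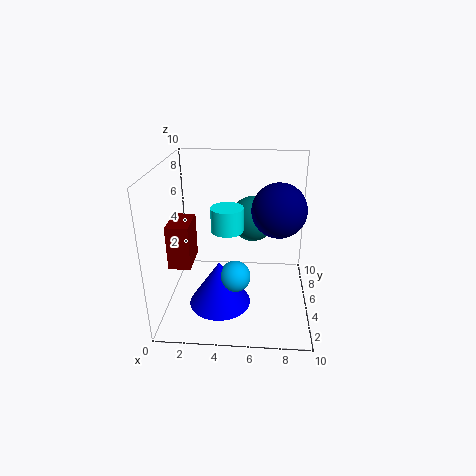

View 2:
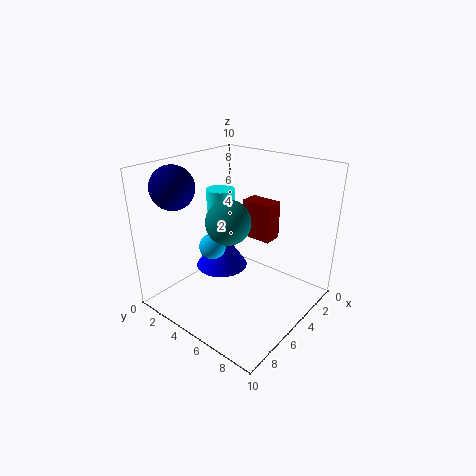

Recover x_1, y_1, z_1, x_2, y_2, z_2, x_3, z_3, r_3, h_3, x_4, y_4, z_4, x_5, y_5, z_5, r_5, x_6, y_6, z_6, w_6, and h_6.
x_1 = 6, y_1 = 5, z_1 = 6.5, x_2 = 5, y_2 = 2.5, z_2 = 3.5, x_3 = 4.5, z_3 = 6.5, r_3 = 1, h_3 = 1.5, x_4 = 7.5, y_4 = 1.5, z_4 = 8.5, x_5 = 4, y_5 = 2.5, z_5 = 1.5, r_5 = 2, x_6 = 0.5, y_6 = 3, z_6 = 3.5, w_6 = 1.5, h_6 = 3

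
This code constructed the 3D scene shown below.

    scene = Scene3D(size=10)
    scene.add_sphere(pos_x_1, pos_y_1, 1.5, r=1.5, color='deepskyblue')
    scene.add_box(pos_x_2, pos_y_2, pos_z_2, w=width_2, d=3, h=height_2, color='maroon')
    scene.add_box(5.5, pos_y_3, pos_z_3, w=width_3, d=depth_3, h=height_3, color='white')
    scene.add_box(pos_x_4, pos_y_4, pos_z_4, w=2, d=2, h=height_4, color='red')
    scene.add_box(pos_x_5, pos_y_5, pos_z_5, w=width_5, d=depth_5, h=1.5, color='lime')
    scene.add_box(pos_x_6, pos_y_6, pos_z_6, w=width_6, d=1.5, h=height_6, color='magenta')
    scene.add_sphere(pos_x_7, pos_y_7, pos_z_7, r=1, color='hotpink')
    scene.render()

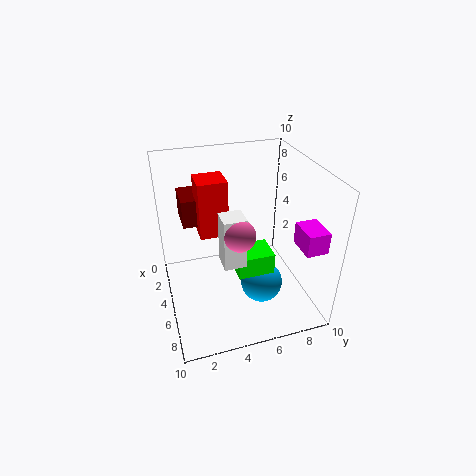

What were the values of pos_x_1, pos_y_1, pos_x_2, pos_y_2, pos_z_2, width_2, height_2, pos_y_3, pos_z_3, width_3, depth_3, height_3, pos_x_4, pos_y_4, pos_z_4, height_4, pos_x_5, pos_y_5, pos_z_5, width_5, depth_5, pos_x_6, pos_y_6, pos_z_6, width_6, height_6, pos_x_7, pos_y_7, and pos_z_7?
pos_x_1 = 6; pos_y_1 = 6.5; pos_x_2 = 1; pos_y_2 = 1.5; pos_z_2 = 5.5; width_2 = 2.5; height_2 = 2; pos_y_3 = 3.5; pos_z_3 = 4; width_3 = 1.5; depth_3 = 1.5; height_3 = 3.5; pos_x_4 = 2.5; pos_y_4 = 2.5; pos_z_4 = 5; height_4 = 4; pos_x_5 = 5; pos_y_5 = 4.5; pos_z_5 = 3; width_5 = 2; depth_5 = 2.5; pos_x_6 = 6.5; pos_y_6 = 8.5; pos_z_6 = 5; width_6 = 2; height_6 = 1.5; pos_x_7 = 7; pos_y_7 = 4.5; pos_z_7 = 6.5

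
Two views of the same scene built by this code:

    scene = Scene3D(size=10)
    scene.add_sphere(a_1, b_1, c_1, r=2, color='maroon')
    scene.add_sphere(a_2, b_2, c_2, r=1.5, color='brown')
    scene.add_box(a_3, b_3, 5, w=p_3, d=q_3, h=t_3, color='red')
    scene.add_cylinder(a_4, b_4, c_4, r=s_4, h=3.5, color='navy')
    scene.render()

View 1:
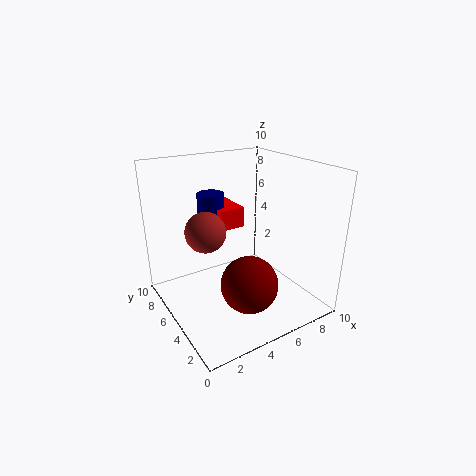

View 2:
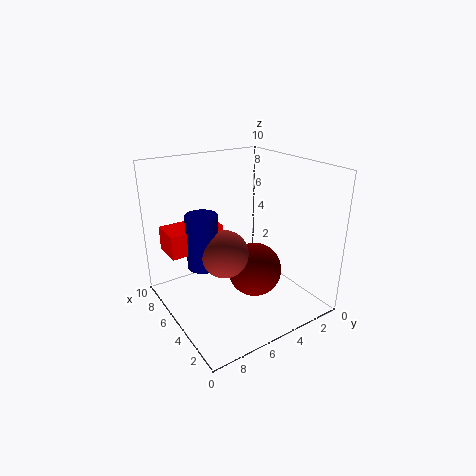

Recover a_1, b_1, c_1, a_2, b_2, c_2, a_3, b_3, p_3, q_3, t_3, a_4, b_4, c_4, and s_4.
a_1 = 5; b_1 = 3.5; c_1 = 2; a_2 = 3.5; b_2 = 7; c_2 = 5; a_3 = 4.5; b_3 = 6.5; p_3 = 2; q_3 = 3.5; t_3 = 1.5; a_4 = 4.5; b_4 = 8; c_4 = 4; s_4 = 1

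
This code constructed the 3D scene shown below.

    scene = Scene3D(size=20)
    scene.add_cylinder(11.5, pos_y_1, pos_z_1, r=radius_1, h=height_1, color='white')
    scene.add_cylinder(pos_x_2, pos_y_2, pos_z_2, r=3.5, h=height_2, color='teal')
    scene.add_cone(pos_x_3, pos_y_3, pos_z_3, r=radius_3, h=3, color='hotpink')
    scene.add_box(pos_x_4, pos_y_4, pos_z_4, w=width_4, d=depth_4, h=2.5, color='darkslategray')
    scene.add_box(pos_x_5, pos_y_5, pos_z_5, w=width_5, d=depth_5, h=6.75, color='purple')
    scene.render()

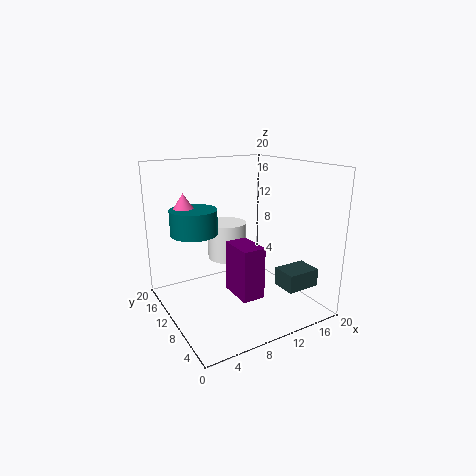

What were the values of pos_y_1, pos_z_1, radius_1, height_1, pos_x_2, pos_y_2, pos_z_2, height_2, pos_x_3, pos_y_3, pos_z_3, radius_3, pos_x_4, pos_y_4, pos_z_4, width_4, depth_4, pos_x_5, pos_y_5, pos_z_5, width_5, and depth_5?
pos_y_1 = 16
pos_z_1 = 4.75
radius_1 = 3
height_1 = 5.75
pos_x_2 = 6
pos_y_2 = 16
pos_z_2 = 9.5
height_2 = 3.75
pos_x_3 = 5
pos_y_3 = 17.25
pos_z_3 = 12.5
radius_3 = 2
pos_x_4 = 14
pos_y_4 = 3
pos_z_4 = 3.5
width_4 = 4.75
depth_4 = 3.5
pos_x_5 = 7.25
pos_y_5 = 3.75
pos_z_5 = 3.75
width_5 = 3
depth_5 = 4.75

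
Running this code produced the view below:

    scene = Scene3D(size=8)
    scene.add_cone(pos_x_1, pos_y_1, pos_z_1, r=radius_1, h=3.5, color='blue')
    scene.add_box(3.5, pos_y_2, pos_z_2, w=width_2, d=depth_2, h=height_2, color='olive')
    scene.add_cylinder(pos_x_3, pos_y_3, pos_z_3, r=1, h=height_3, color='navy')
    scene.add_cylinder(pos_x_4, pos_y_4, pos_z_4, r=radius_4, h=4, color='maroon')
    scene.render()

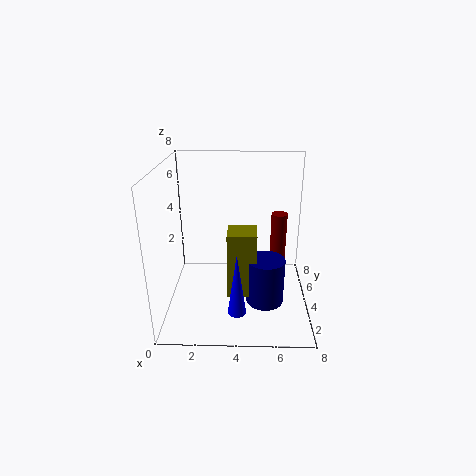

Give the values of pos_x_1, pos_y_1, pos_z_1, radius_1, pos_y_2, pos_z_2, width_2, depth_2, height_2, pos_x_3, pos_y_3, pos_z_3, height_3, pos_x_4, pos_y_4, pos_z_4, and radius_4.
pos_x_1 = 4
pos_y_1 = 2
pos_z_1 = 0.5
radius_1 = 0.5
pos_y_2 = 2
pos_z_2 = 1.5
width_2 = 1.5
depth_2 = 1.5
height_2 = 3.5
pos_x_3 = 5.5
pos_y_3 = 2.5
pos_z_3 = 1
height_3 = 2.5
pos_x_4 = 6.5
pos_y_4 = 6.5
pos_z_4 = 0.5
radius_4 = 0.5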